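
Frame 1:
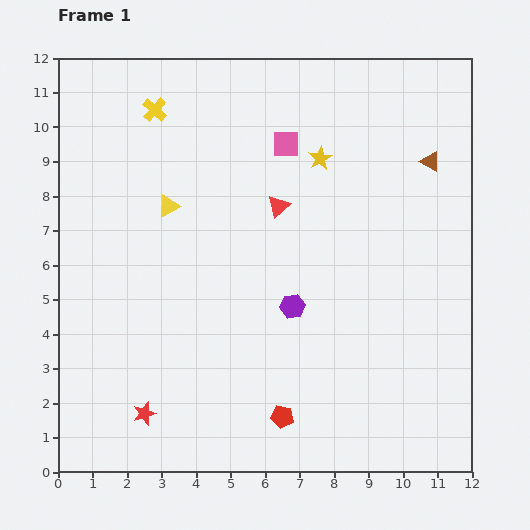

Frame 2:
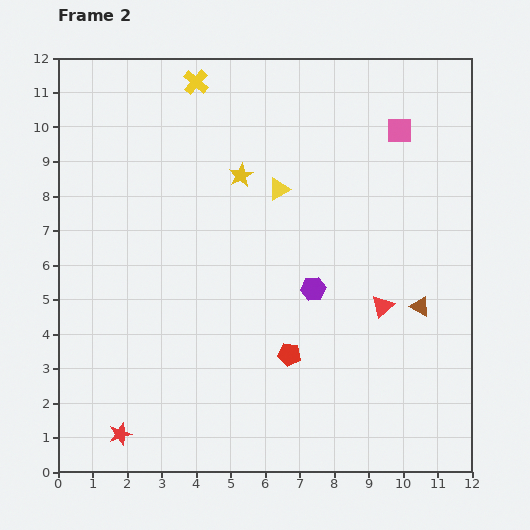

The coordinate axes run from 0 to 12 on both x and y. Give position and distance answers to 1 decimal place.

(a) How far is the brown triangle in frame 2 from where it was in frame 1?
4.2

The brown triangle moved from (10.8, 9.0) to (10.5, 4.8), a distance of √(0.3² + 4.2²) ≈ 4.2.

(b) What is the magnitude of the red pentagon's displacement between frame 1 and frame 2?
1.8

The red pentagon moved from (6.5, 1.6) to (6.7, 3.4), a distance of √(0.2² + 1.8²) ≈ 1.8.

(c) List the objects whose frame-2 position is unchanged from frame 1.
none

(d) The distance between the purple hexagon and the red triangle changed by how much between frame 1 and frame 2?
-0.8

Distance in frame 1: 2.9. Distance in frame 2: 2.1.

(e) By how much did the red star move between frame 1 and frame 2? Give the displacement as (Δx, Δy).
(-0.7, -0.6)

The red star was at (2.5, 1.7) in frame 1 and (1.8, 1.1) in frame 2.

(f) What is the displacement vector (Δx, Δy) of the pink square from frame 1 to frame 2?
(3.3, 0.4)

The pink square was at (6.6, 9.5) in frame 1 and (9.9, 9.9) in frame 2.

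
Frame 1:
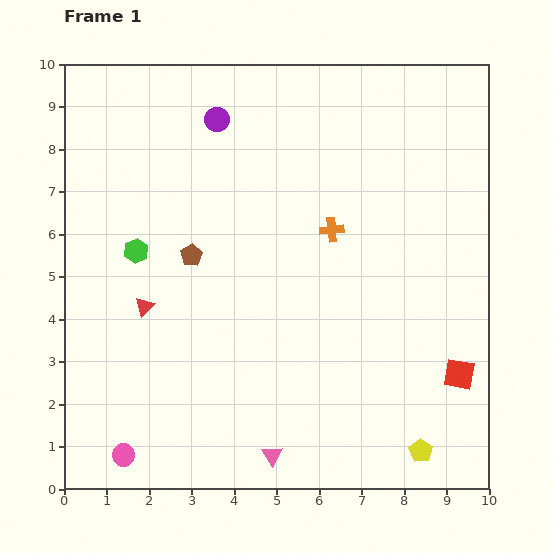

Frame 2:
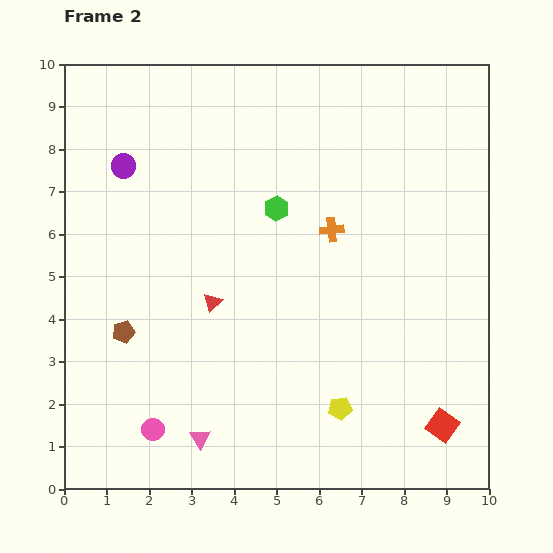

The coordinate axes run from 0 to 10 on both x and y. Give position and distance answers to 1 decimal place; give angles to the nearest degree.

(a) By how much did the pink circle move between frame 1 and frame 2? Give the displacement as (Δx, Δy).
(0.7, 0.6)

The pink circle was at (1.4, 0.8) in frame 1 and (2.1, 1.4) in frame 2.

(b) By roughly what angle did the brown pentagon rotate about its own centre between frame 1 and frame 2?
17° clockwise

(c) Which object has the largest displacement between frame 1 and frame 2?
the green hexagon

(moved 3.4; next 2.5)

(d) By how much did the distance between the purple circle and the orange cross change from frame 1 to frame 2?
+1.4

Distance in frame 1: 3.7. Distance in frame 2: 5.1.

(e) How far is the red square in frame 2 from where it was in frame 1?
1.3

The red square moved from (9.3, 2.7) to (8.9, 1.5), a distance of √(0.4² + 1.2²) ≈ 1.3.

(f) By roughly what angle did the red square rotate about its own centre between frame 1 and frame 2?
25° clockwise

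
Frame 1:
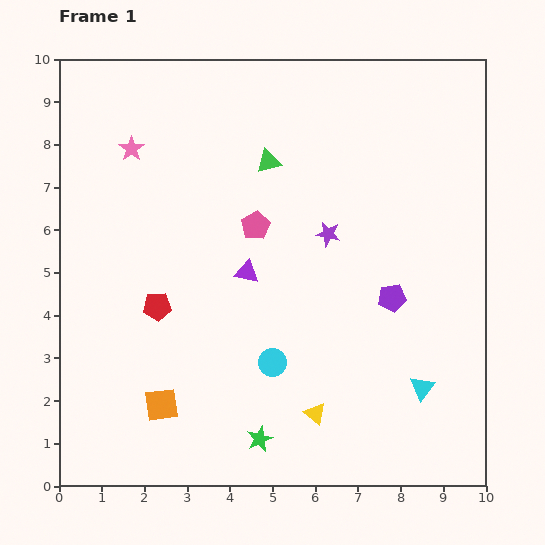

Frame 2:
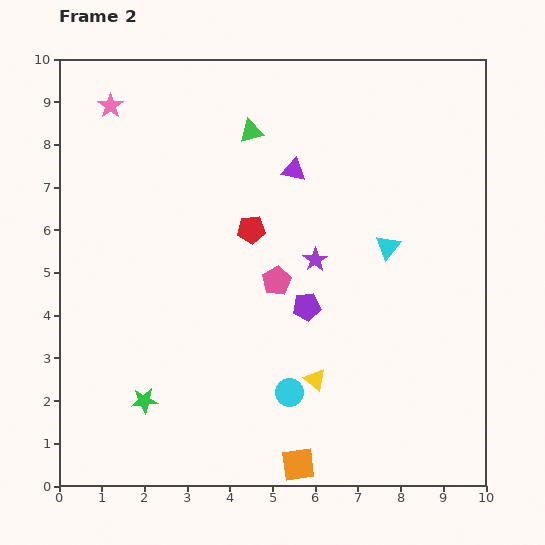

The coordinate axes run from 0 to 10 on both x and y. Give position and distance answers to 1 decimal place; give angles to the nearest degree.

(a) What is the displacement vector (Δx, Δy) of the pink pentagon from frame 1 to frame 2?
(0.5, -1.3)

The pink pentagon was at (4.6, 6.1) in frame 1 and (5.1, 4.8) in frame 2.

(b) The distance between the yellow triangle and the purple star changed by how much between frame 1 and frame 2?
-1.4

Distance in frame 1: 4.2. Distance in frame 2: 2.8.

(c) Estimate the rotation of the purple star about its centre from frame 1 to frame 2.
28° clockwise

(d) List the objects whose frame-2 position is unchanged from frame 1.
none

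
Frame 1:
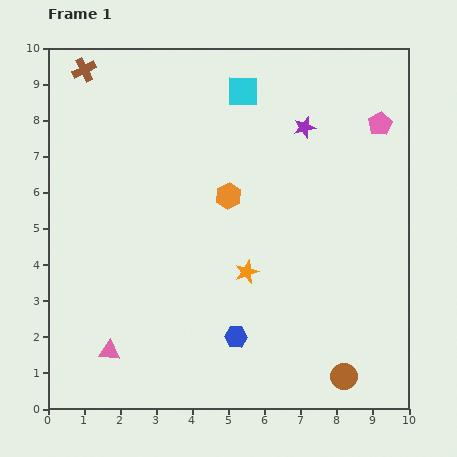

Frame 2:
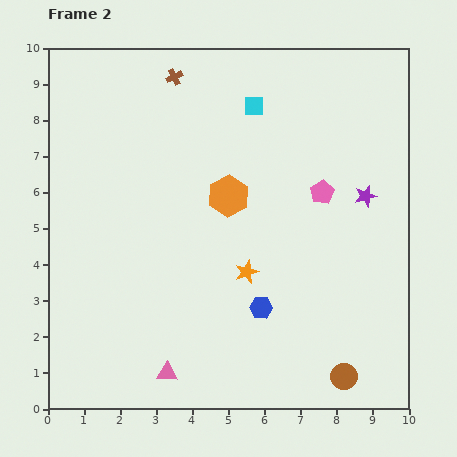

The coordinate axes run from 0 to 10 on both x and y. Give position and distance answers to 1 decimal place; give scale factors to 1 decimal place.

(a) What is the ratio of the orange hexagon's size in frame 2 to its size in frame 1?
1.6×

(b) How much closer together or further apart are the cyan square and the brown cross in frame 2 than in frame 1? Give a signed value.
-2.1

Distance in frame 1: 4.4. Distance in frame 2: 2.3.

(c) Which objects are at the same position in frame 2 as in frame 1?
the orange hexagon, the orange star, the brown circle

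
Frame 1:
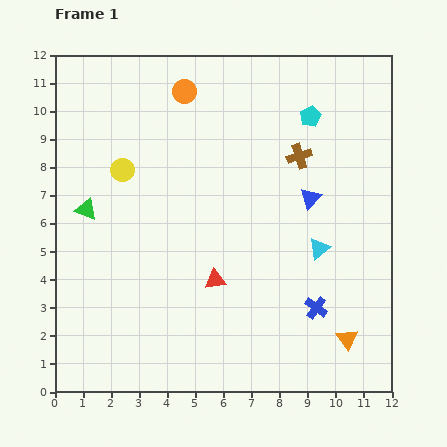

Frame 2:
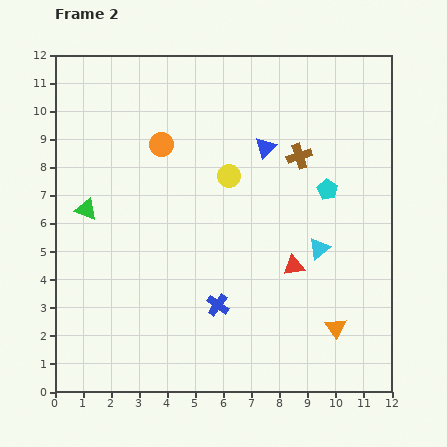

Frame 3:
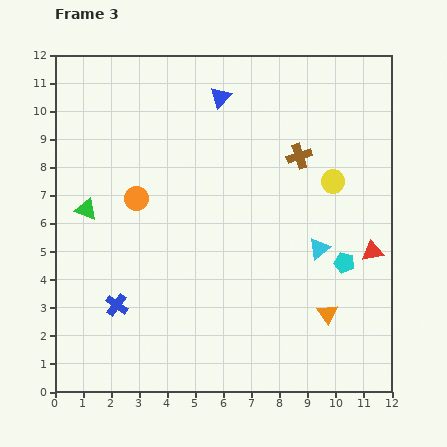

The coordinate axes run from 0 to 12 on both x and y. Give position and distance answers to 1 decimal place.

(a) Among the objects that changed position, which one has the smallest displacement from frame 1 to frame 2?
the orange triangle

(moved 0.6)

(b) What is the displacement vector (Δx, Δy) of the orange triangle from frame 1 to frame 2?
(-0.4, 0.4)

The orange triangle was at (10.4, 1.9) in frame 1 and (10.0, 2.3) in frame 2.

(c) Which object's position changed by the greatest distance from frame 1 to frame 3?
the yellow circle

(moved 7.5; next 7.1)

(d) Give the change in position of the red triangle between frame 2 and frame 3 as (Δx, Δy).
(2.8, 0.5)

The red triangle was at (8.5, 4.5) in frame 2 and (11.3, 5.0) in frame 3.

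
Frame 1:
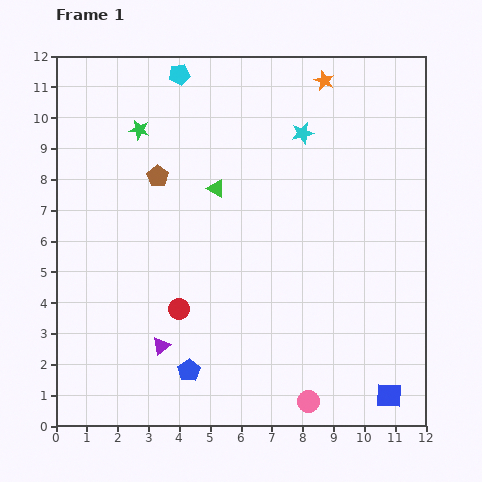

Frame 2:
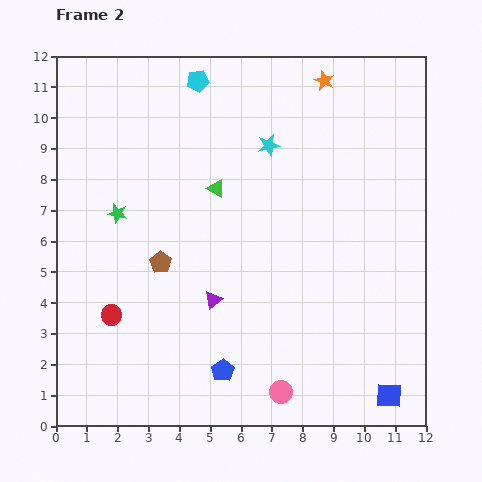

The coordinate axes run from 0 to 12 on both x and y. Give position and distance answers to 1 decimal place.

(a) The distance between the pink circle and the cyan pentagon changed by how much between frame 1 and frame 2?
-0.9

Distance in frame 1: 11.4. Distance in frame 2: 10.5.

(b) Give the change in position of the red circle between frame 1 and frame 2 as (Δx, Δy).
(-2.2, -0.2)

The red circle was at (4.0, 3.8) in frame 1 and (1.8, 3.6) in frame 2.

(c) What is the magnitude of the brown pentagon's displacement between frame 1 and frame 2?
2.8

The brown pentagon moved from (3.3, 8.1) to (3.4, 5.3), a distance of √(0.1² + 2.8²) ≈ 2.8.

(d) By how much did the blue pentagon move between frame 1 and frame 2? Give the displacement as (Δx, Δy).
(1.1, 0.0)

The blue pentagon was at (4.3, 1.8) in frame 1 and (5.4, 1.8) in frame 2.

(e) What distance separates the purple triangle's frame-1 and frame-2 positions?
2.3

The purple triangle moved from (3.4, 2.6) to (5.1, 4.1), a distance of √(1.7² + 1.5²) ≈ 2.3.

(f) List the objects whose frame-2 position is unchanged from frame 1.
the blue square, the green triangle, the orange star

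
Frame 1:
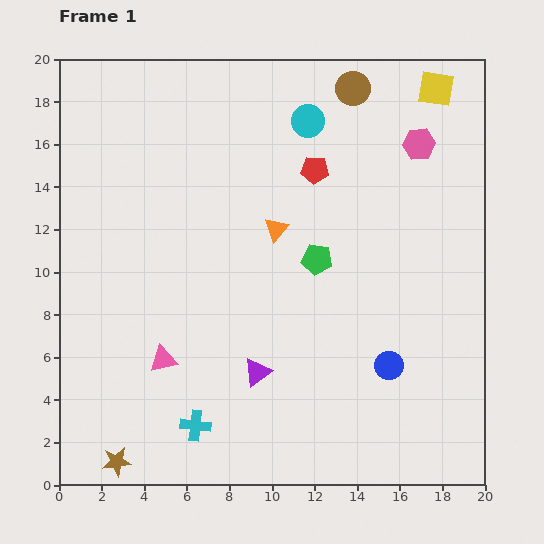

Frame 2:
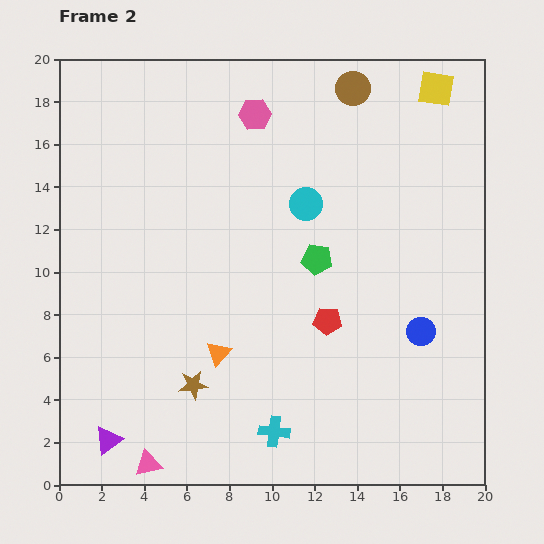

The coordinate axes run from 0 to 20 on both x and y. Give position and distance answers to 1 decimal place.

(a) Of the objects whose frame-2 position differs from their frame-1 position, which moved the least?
the blue circle

(moved 2.2)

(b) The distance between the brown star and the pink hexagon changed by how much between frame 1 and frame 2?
-7.6

Distance in frame 1: 20.6. Distance in frame 2: 13.0.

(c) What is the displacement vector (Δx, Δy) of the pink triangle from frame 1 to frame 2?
(-0.7, -4.9)

The pink triangle was at (4.9, 5.9) in frame 1 and (4.2, 1.0) in frame 2.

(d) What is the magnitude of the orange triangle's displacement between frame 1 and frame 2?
6.4

The orange triangle moved from (10.2, 12.0) to (7.5, 6.2), a distance of √(2.7² + 5.8²) ≈ 6.4.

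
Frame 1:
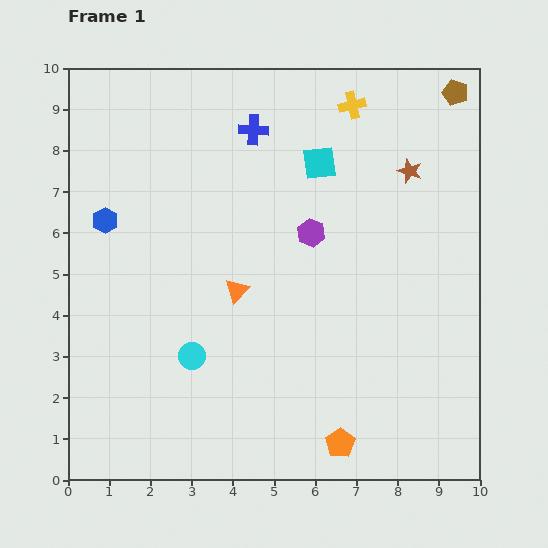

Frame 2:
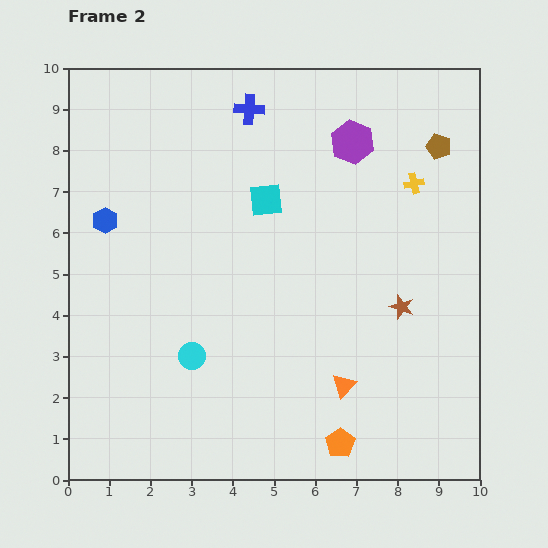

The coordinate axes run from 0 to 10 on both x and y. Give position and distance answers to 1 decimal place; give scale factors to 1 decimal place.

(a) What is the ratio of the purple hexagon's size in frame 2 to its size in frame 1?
1.5×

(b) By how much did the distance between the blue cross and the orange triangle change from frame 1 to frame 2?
+3.2

Distance in frame 1: 3.9. Distance in frame 2: 7.1.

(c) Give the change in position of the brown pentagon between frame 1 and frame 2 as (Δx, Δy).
(-0.4, -1.3)

The brown pentagon was at (9.4, 9.4) in frame 1 and (9.0, 8.1) in frame 2.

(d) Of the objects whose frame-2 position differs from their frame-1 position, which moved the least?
the blue cross

(moved 0.5)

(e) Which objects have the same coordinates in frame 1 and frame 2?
the orange pentagon, the blue hexagon, the cyan circle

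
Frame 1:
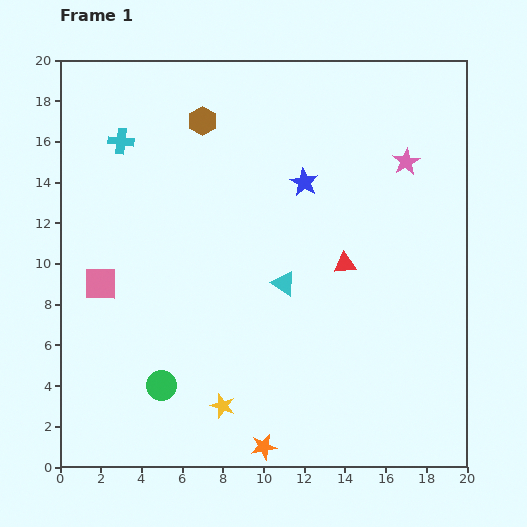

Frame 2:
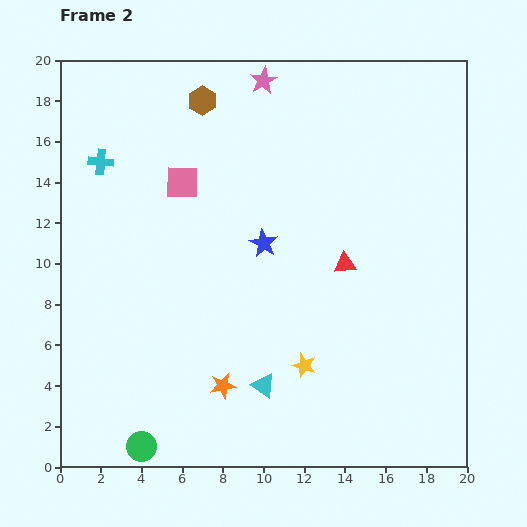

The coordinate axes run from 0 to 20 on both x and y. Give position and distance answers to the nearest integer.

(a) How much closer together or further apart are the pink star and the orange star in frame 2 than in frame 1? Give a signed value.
-1

Distance in frame 1: 16. Distance in frame 2: 15.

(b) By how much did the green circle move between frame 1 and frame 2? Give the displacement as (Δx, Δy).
(-1, -3)

The green circle was at (5, 4) in frame 1 and (4, 1) in frame 2.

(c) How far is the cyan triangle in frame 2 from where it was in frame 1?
5

The cyan triangle moved from (11, 9) to (10, 4), a distance of √(1² + 5²) ≈ 5.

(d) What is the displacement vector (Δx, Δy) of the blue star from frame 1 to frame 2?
(-2, -3)

The blue star was at (12, 14) in frame 1 and (10, 11) in frame 2.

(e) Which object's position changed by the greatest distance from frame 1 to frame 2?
the pink star

(moved 8; next 6)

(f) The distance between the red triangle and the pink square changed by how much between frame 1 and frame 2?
-3

Distance in frame 1: 12. Distance in frame 2: 9.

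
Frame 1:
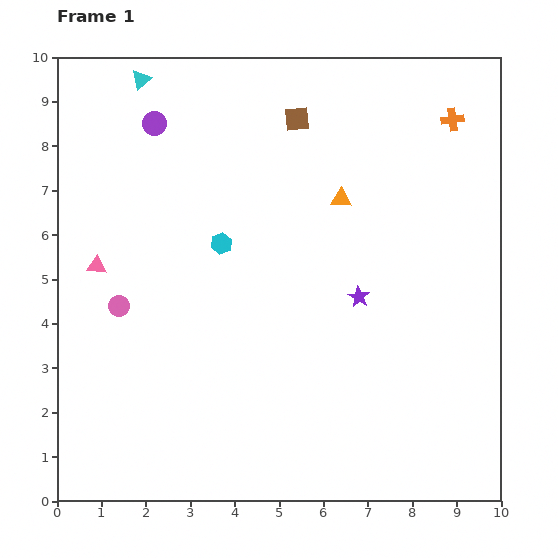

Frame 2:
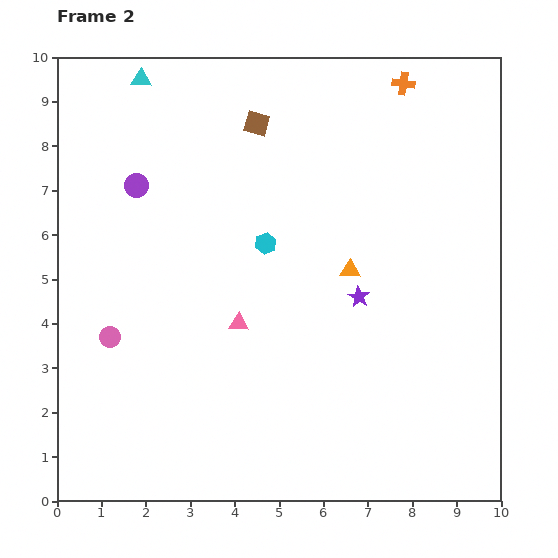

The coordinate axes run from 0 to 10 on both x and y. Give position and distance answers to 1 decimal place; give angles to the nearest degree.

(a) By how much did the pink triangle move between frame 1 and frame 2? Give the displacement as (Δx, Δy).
(3.2, -1.3)

The pink triangle was at (0.9, 5.3) in frame 1 and (4.1, 4.0) in frame 2.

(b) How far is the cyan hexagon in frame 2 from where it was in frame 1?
1.0

The cyan hexagon moved from (3.7, 5.8) to (4.7, 5.8), a distance of √(1.0² + 0.0²) ≈ 1.0.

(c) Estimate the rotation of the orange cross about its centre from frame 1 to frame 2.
16° clockwise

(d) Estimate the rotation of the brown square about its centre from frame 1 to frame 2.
22° clockwise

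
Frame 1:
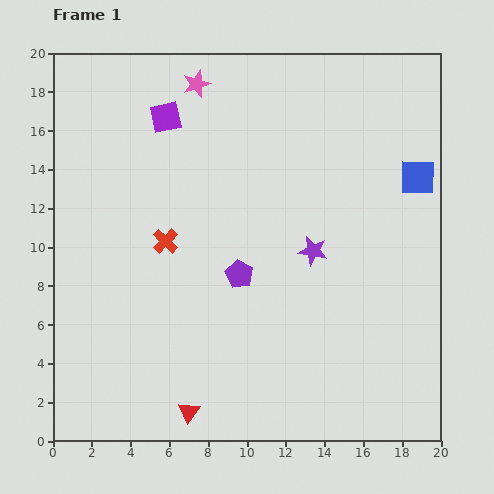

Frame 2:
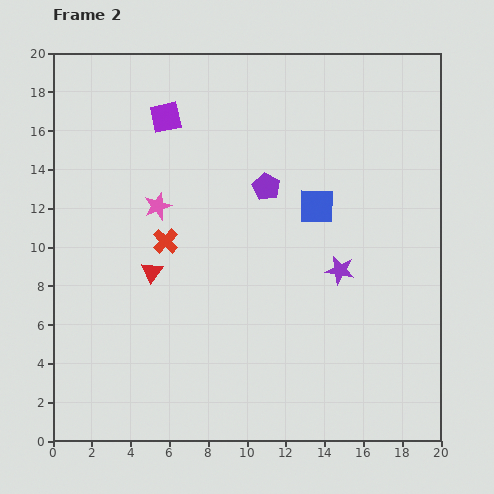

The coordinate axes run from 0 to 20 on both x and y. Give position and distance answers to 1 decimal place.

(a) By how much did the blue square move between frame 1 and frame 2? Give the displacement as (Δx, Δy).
(-5.2, -1.5)

The blue square was at (18.8, 13.6) in frame 1 and (13.6, 12.1) in frame 2.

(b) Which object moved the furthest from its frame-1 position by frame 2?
the red triangle

(moved 7.4; next 6.6)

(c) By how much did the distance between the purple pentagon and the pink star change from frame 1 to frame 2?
-4.3

Distance in frame 1: 10.0. Distance in frame 2: 5.7.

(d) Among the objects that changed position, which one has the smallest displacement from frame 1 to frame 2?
the purple star

(moved 1.7)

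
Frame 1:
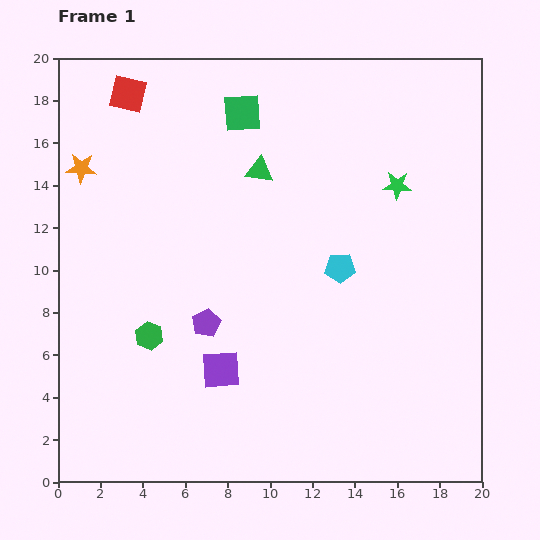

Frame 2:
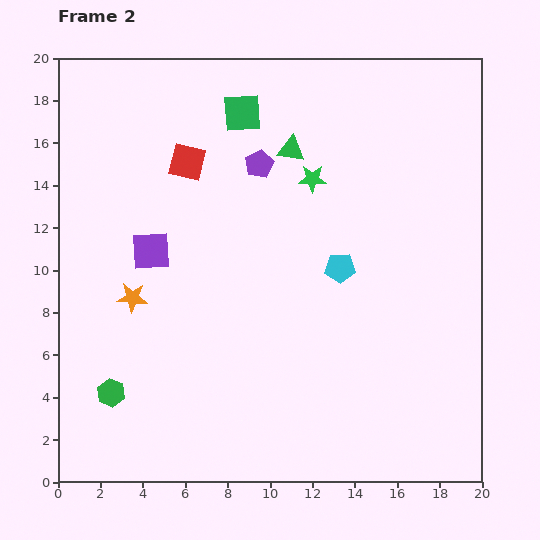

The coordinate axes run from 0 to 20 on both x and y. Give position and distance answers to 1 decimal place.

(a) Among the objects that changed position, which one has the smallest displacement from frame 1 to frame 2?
the green triangle

(moved 1.8)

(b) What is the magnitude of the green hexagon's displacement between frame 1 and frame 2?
3.2

The green hexagon moved from (4.3, 6.9) to (2.5, 4.2), a distance of √(1.8² + 2.7²) ≈ 3.2.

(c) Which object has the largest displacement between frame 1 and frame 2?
the purple pentagon

(moved 7.9; next 6.6)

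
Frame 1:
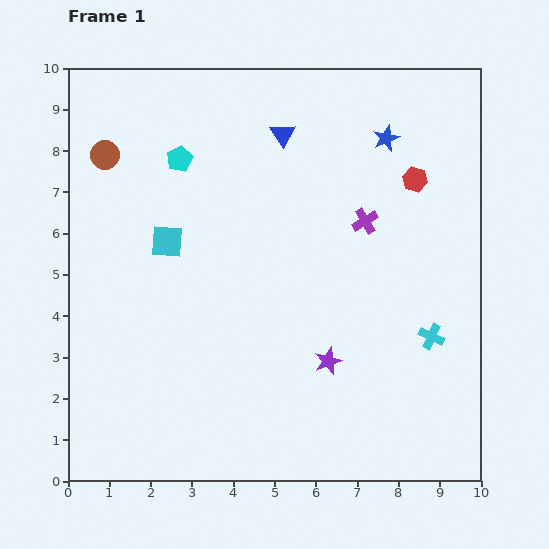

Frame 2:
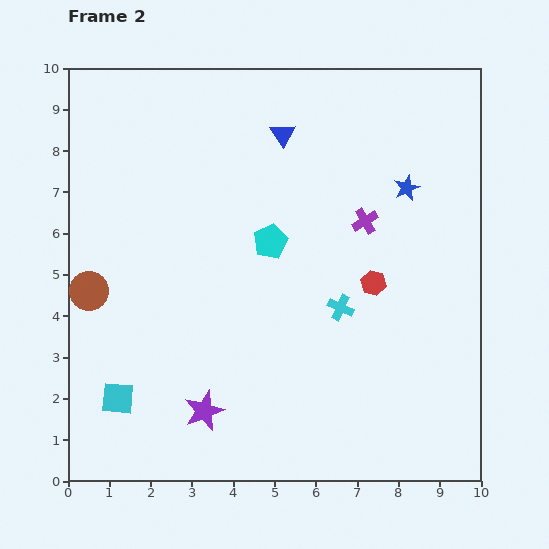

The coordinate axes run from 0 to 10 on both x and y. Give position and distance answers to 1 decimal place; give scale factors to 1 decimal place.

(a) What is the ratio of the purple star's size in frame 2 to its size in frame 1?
1.5×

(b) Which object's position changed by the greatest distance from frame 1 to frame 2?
the cyan square

(moved 4.0; next 3.3)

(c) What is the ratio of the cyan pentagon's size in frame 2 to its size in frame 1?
1.3×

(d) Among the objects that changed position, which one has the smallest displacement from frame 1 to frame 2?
the blue star

(moved 1.3)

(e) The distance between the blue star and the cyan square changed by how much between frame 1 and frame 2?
+2.8

Distance in frame 1: 5.9. Distance in frame 2: 8.7.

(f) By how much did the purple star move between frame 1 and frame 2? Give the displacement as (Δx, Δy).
(-3.0, -1.2)

The purple star was at (6.3, 2.9) in frame 1 and (3.3, 1.7) in frame 2.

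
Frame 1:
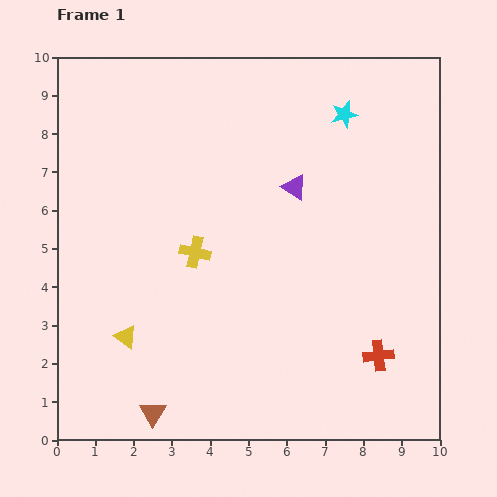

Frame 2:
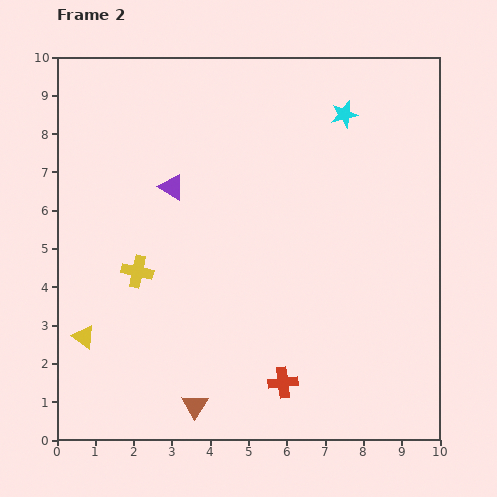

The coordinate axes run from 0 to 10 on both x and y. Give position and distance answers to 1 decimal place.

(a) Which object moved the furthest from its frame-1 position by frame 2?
the purple triangle

(moved 3.2; next 2.6)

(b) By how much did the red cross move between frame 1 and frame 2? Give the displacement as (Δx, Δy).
(-2.5, -0.7)

The red cross was at (8.4, 2.2) in frame 1 and (5.9, 1.5) in frame 2.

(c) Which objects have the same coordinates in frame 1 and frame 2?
the cyan star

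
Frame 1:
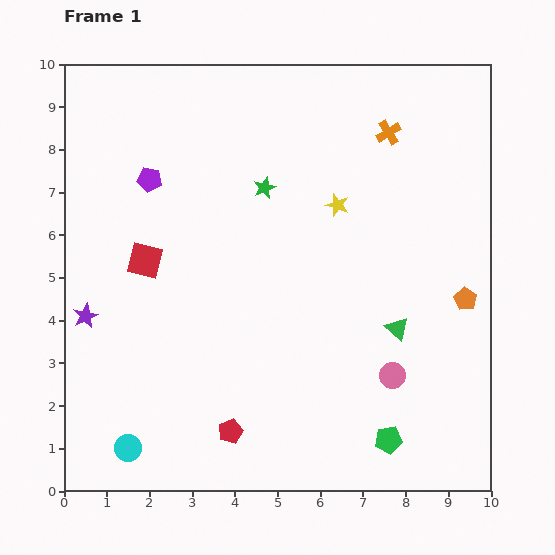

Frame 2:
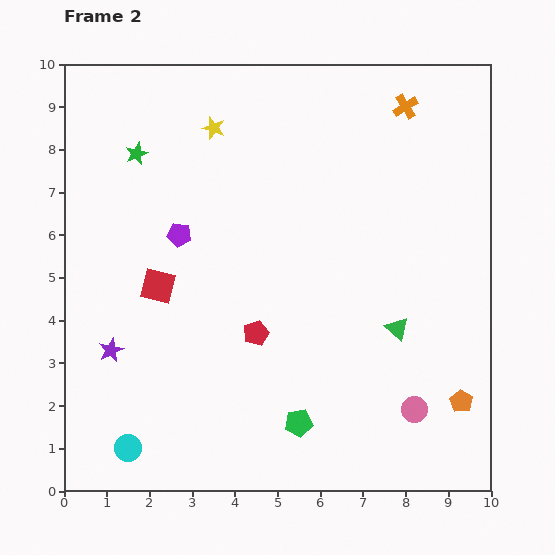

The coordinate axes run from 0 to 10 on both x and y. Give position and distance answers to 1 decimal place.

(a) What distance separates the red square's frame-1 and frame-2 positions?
0.7

The red square moved from (1.9, 5.4) to (2.2, 4.8), a distance of √(0.3² + 0.6²) ≈ 0.7.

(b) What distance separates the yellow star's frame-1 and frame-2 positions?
3.4

The yellow star moved from (6.4, 6.7) to (3.5, 8.5), a distance of √(2.9² + 1.8²) ≈ 3.4.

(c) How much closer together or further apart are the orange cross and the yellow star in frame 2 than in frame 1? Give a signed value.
+2.4

Distance in frame 1: 2.1. Distance in frame 2: 4.5.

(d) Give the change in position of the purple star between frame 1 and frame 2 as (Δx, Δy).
(0.6, -0.8)

The purple star was at (0.5, 4.1) in frame 1 and (1.1, 3.3) in frame 2.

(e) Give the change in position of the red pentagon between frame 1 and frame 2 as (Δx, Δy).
(0.6, 2.3)

The red pentagon was at (3.9, 1.4) in frame 1 and (4.5, 3.7) in frame 2.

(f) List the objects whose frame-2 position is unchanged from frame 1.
the cyan circle, the green triangle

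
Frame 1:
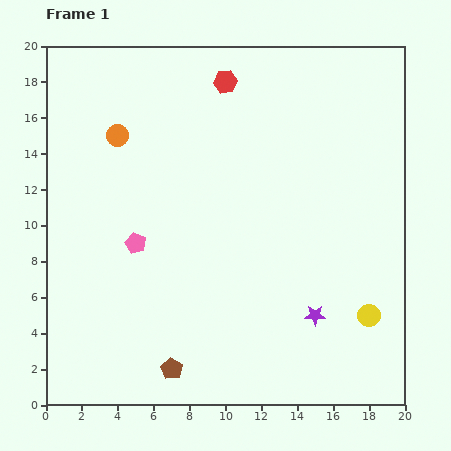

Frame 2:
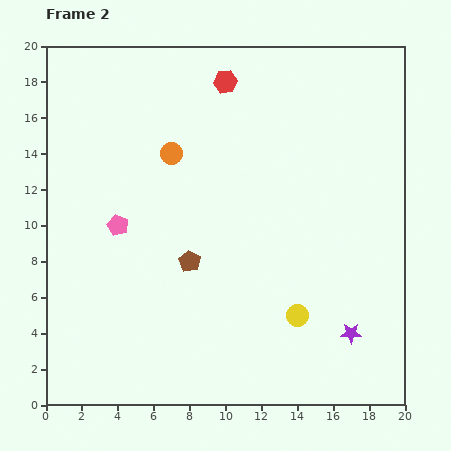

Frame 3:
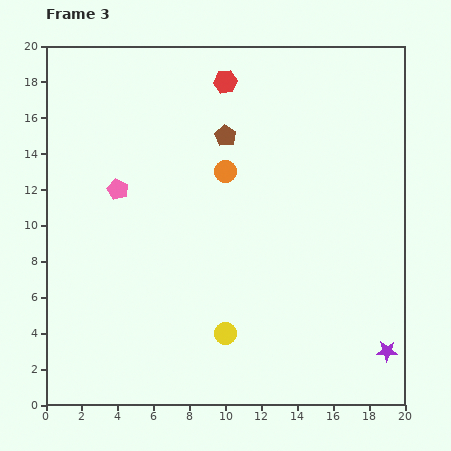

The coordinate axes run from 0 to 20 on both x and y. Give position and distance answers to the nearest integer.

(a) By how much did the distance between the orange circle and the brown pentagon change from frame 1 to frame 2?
-7

Distance in frame 1: 13. Distance in frame 2: 6.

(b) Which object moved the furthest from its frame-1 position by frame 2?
the brown pentagon

(moved 6; next 4)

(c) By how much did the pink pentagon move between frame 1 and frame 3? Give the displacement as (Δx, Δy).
(-1, 3)

The pink pentagon was at (5, 9) in frame 1 and (4, 12) in frame 3.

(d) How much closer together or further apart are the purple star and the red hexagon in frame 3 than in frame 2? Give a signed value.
+1

Distance in frame 2: 16. Distance in frame 3: 17.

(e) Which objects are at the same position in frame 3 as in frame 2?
the red hexagon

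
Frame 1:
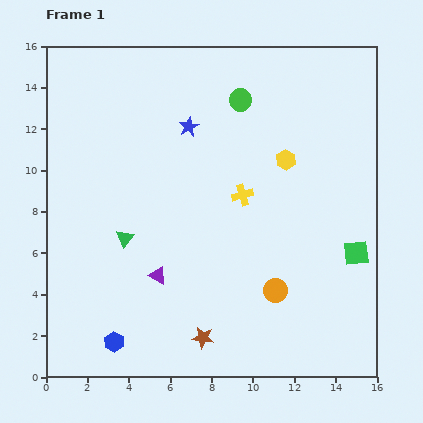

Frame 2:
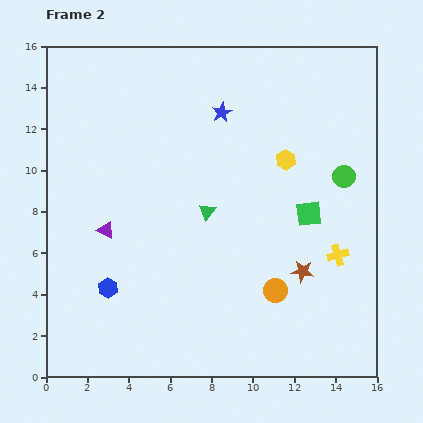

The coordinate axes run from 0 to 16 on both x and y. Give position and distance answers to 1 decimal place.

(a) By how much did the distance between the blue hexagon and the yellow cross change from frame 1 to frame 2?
+1.8

Distance in frame 1: 9.4. Distance in frame 2: 11.2.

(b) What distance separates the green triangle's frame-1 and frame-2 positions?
4.2

The green triangle moved from (3.8, 6.7) to (7.8, 8.0), a distance of √(4.0² + 1.3²) ≈ 4.2.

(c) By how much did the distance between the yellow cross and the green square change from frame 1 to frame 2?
-3.8

Distance in frame 1: 6.2. Distance in frame 2: 2.4.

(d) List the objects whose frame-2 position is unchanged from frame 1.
the yellow hexagon, the orange circle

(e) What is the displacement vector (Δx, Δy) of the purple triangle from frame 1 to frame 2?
(-2.5, 2.2)

The purple triangle was at (5.4, 4.9) in frame 1 and (2.9, 7.1) in frame 2.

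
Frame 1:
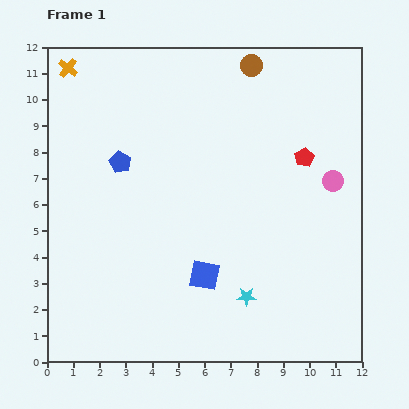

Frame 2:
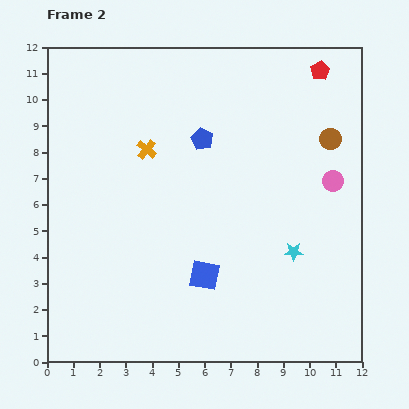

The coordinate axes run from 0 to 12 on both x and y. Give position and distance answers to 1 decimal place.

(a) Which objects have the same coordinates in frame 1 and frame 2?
the pink circle, the blue square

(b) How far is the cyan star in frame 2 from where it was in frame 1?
2.5

The cyan star moved from (7.6, 2.5) to (9.4, 4.2), a distance of √(1.8² + 1.7²) ≈ 2.5.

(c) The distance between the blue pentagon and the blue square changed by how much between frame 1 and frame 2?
-0.2

Distance in frame 1: 5.4. Distance in frame 2: 5.2.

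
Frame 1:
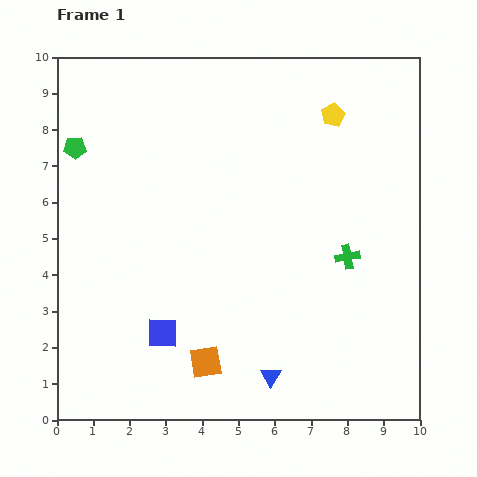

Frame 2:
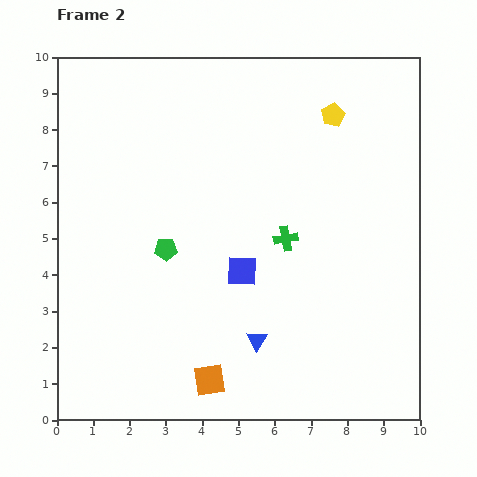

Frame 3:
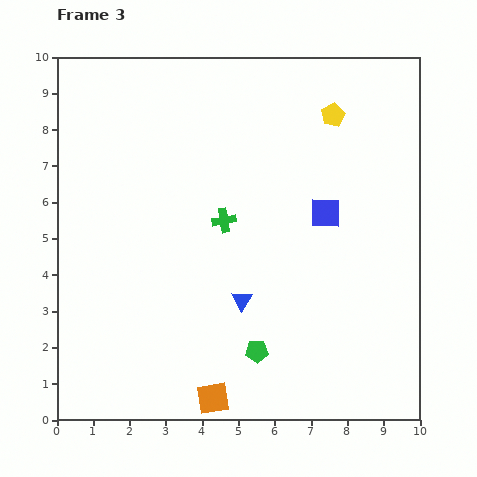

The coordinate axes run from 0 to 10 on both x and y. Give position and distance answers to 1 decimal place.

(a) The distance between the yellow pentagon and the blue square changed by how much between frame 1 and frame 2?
-2.6

Distance in frame 1: 7.6. Distance in frame 2: 5.0.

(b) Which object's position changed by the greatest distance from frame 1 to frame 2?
the green pentagon

(moved 3.8; next 2.8)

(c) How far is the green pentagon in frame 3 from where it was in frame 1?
7.5

The green pentagon moved from (0.5, 7.5) to (5.5, 1.9), a distance of √(5.0² + 5.6²) ≈ 7.5.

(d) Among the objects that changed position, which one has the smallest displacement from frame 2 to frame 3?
the orange square

(moved 0.5)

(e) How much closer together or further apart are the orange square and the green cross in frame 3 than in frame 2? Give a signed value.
+0.5

Distance in frame 2: 4.4. Distance in frame 3: 4.9.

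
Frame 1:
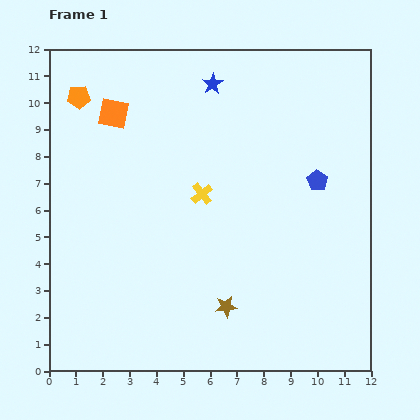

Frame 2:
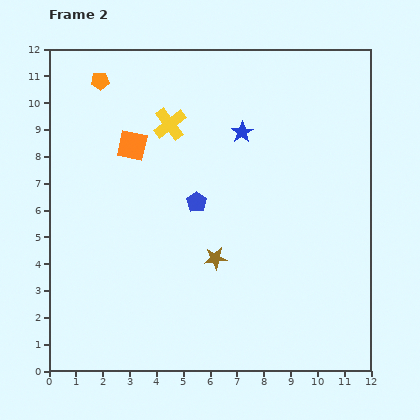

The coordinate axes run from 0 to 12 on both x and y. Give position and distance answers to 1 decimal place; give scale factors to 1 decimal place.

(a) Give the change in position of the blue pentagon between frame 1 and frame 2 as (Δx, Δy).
(-4.5, -0.8)

The blue pentagon was at (10.0, 7.1) in frame 1 and (5.5, 6.3) in frame 2.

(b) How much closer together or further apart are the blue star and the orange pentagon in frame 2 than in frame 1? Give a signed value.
+0.6

Distance in frame 1: 5.0. Distance in frame 2: 5.6.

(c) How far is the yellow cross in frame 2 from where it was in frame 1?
2.9

The yellow cross moved from (5.7, 6.6) to (4.5, 9.2), a distance of √(1.2² + 2.6²) ≈ 2.9.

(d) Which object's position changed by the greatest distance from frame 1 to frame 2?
the blue pentagon

(moved 4.6; next 2.9)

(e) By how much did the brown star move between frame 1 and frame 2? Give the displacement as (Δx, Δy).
(-0.4, 1.8)

The brown star was at (6.6, 2.4) in frame 1 and (6.2, 4.2) in frame 2.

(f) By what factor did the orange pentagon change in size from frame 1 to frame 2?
0.8×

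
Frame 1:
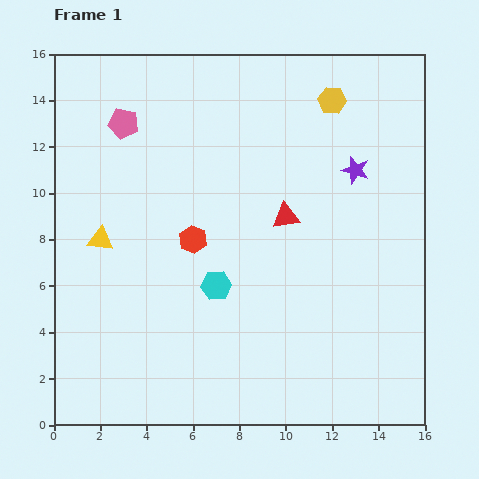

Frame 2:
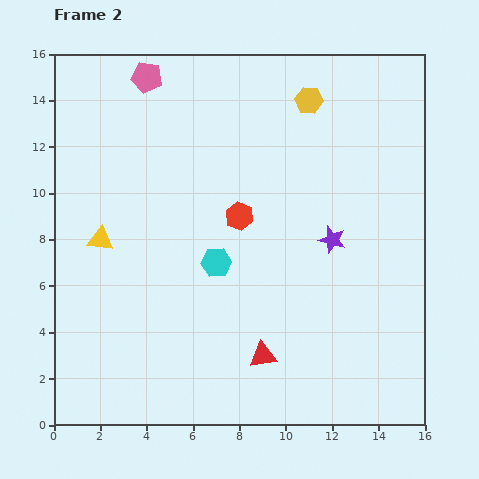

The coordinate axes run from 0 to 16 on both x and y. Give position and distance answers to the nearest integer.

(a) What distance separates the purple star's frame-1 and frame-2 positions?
3

The purple star moved from (13, 11) to (12, 8), a distance of √(1² + 3²) ≈ 3.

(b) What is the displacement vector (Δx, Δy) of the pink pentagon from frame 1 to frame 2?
(1, 2)

The pink pentagon was at (3, 13) in frame 1 and (4, 15) in frame 2.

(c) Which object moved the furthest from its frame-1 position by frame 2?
the red triangle

(moved 6; next 3)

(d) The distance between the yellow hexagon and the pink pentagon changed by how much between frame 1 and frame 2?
-2

Distance in frame 1: 9. Distance in frame 2: 7.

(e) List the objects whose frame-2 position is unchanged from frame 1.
the yellow triangle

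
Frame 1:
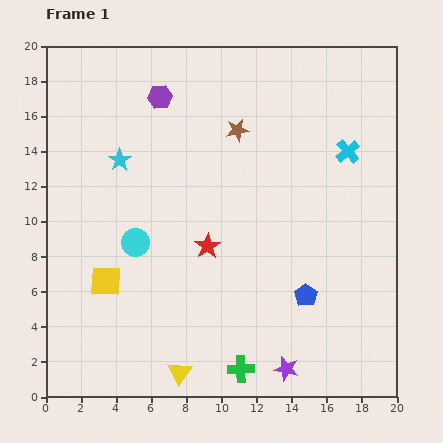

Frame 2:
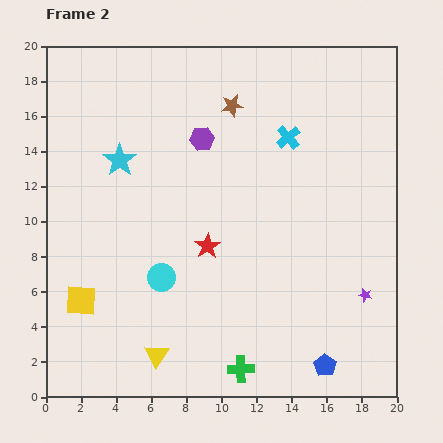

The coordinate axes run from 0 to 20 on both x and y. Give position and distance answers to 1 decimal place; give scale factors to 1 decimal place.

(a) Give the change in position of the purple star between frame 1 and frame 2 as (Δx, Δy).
(4.5, 4.2)

The purple star was at (13.7, 1.6) in frame 1 and (18.2, 5.8) in frame 2.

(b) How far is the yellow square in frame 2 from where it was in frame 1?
1.8

The yellow square moved from (3.4, 6.6) to (2.0, 5.5), a distance of √(1.4² + 1.1²) ≈ 1.8.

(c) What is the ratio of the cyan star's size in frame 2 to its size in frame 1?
1.4×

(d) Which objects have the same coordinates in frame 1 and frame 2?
the cyan star, the green cross, the red star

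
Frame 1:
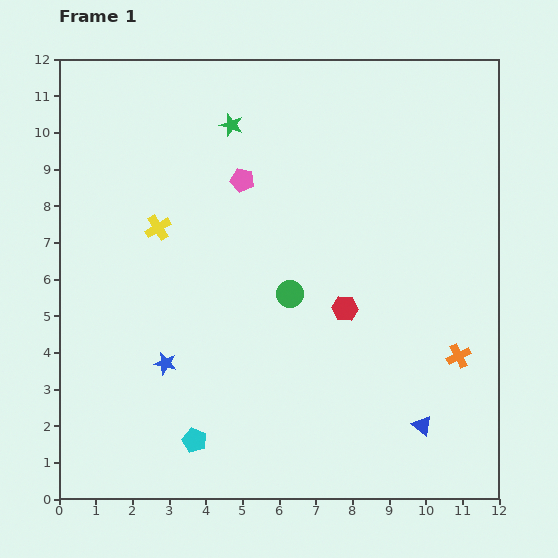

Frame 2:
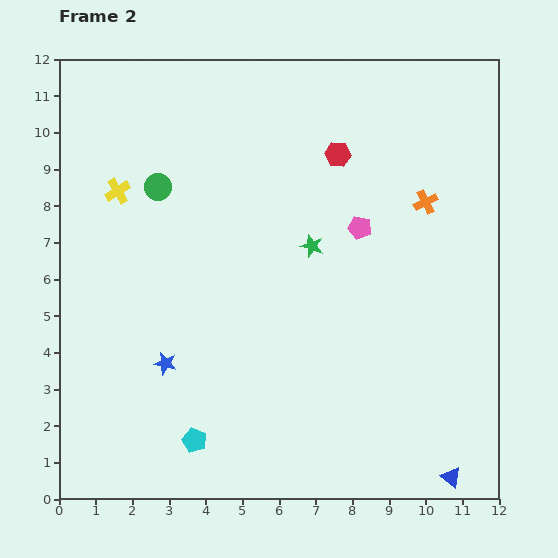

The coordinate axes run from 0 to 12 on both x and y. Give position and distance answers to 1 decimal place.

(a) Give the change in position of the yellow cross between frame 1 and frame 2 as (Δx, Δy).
(-1.1, 1.0)

The yellow cross was at (2.7, 7.4) in frame 1 and (1.6, 8.4) in frame 2.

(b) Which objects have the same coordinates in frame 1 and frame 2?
the blue star, the cyan pentagon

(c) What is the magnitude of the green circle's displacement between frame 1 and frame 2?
4.6

The green circle moved from (6.3, 5.6) to (2.7, 8.5), a distance of √(3.6² + 2.9²) ≈ 4.6.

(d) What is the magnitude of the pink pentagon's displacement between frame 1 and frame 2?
3.5

The pink pentagon moved from (5.0, 8.7) to (8.2, 7.4), a distance of √(3.2² + 1.3²) ≈ 3.5.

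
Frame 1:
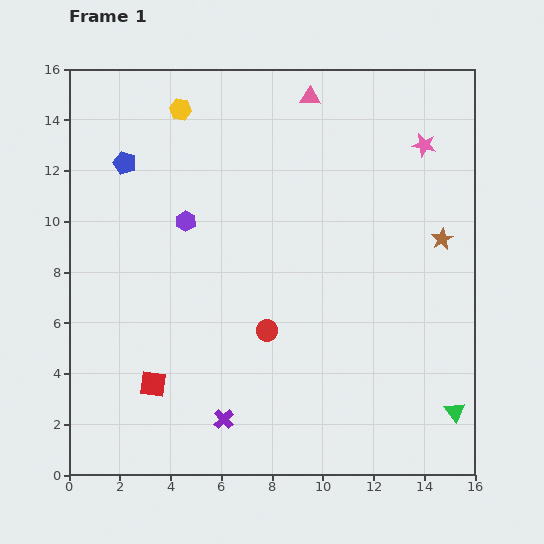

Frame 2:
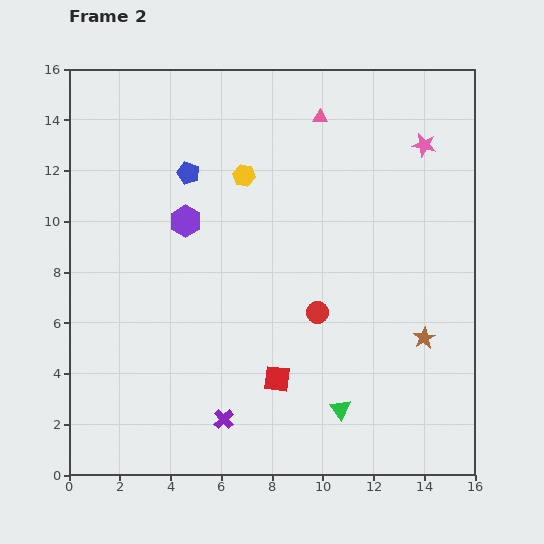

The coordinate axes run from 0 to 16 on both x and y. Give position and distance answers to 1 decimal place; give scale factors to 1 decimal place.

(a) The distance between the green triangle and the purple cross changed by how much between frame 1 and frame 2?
-4.5

Distance in frame 1: 9.1. Distance in frame 2: 4.6.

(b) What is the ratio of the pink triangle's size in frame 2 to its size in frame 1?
0.7×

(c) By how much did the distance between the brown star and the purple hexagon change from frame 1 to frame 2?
+0.4

Distance in frame 1: 10.1. Distance in frame 2: 10.5.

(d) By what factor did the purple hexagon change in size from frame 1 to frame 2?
1.5×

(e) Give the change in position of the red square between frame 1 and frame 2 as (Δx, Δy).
(4.9, 0.2)

The red square was at (3.3, 3.6) in frame 1 and (8.2, 3.8) in frame 2.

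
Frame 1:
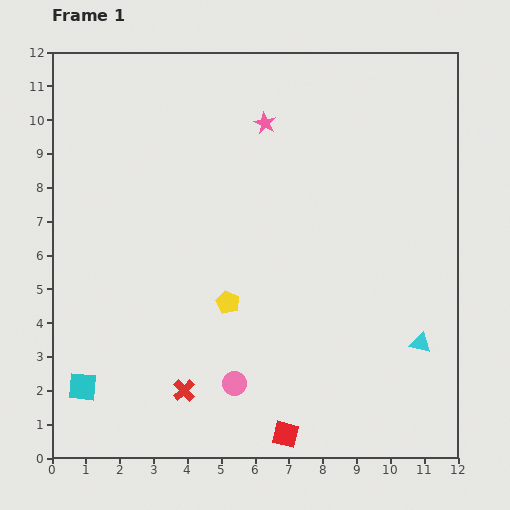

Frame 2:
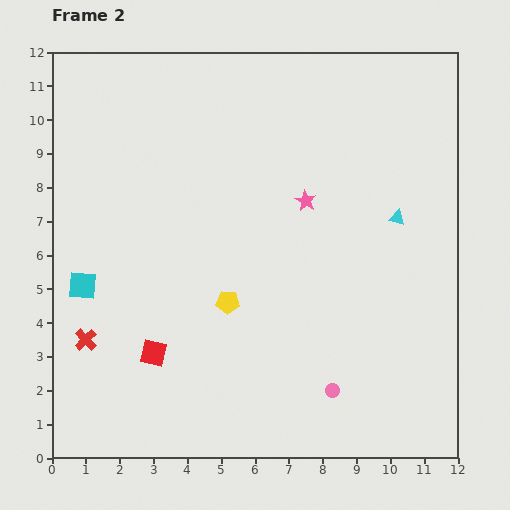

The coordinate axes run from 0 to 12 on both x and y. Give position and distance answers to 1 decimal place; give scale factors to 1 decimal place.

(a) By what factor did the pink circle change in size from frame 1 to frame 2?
0.6×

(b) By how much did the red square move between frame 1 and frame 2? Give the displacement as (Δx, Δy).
(-3.9, 2.4)

The red square was at (6.9, 0.7) in frame 1 and (3.0, 3.1) in frame 2.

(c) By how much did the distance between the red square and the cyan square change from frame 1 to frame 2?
-3.3

Distance in frame 1: 6.2. Distance in frame 2: 2.9.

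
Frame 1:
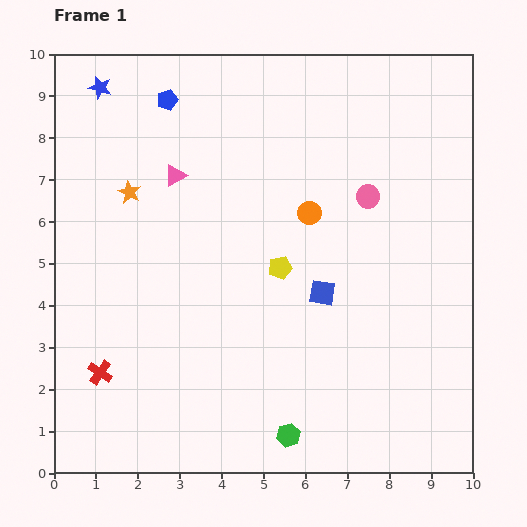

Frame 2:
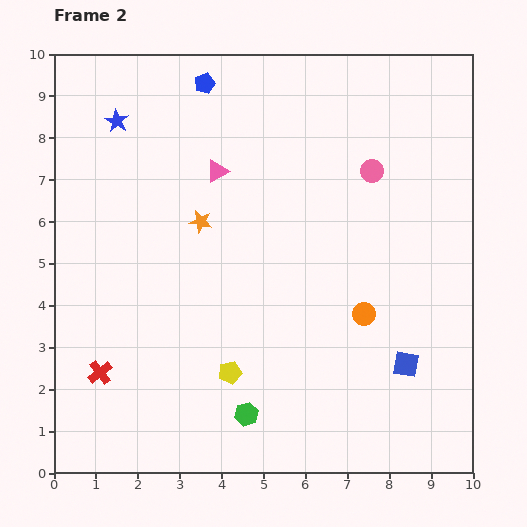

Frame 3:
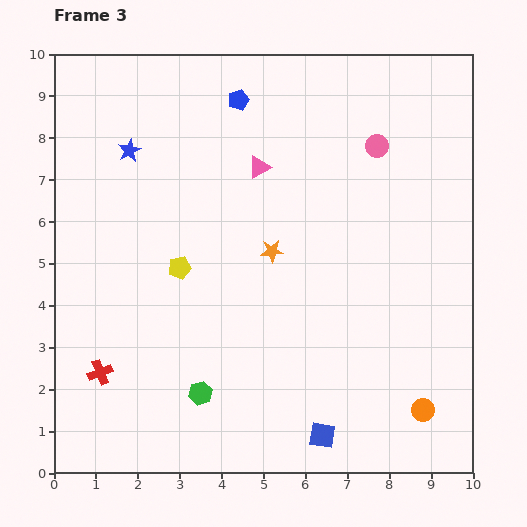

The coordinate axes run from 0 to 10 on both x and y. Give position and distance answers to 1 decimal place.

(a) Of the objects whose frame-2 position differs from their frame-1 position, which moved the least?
the pink circle

(moved 0.6)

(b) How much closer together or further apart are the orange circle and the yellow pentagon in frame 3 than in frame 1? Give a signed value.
+5.2

Distance in frame 1: 1.5. Distance in frame 3: 6.7.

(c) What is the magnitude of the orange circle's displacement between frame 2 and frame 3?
2.7

The orange circle moved from (7.4, 3.8) to (8.8, 1.5), a distance of √(1.4² + 2.3²) ≈ 2.7.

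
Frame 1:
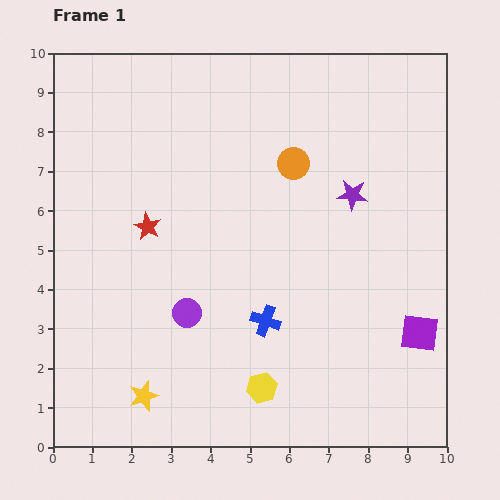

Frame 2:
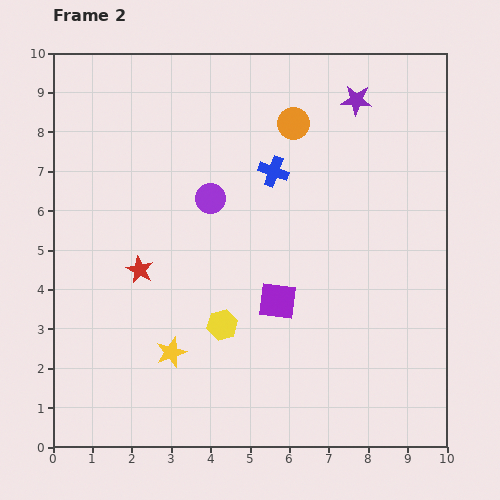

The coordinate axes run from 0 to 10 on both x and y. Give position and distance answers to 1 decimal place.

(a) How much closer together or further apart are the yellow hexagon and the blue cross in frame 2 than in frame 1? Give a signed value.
+2.4

Distance in frame 1: 1.7. Distance in frame 2: 4.1.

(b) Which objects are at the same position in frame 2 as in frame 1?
none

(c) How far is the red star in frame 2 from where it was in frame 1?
1.1

The red star moved from (2.4, 5.6) to (2.2, 4.5), a distance of √(0.2² + 1.1²) ≈ 1.1.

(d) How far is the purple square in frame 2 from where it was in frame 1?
3.7

The purple square moved from (9.3, 2.9) to (5.7, 3.7), a distance of √(3.6² + 0.8²) ≈ 3.7.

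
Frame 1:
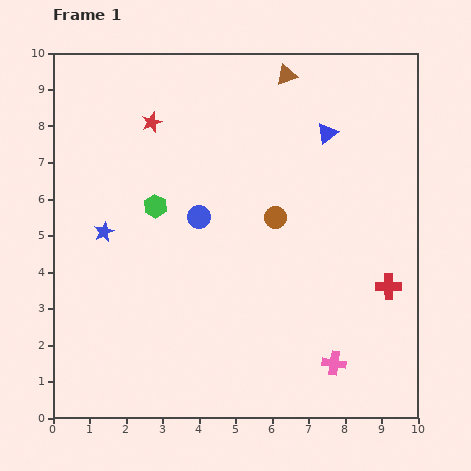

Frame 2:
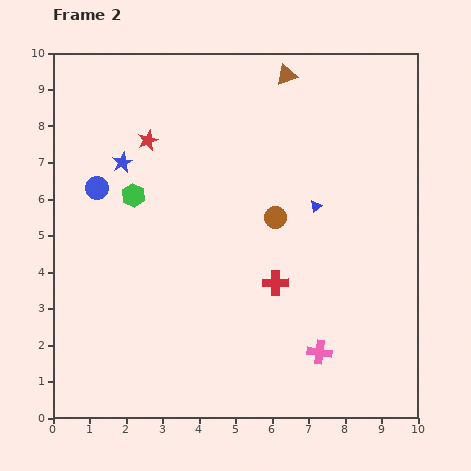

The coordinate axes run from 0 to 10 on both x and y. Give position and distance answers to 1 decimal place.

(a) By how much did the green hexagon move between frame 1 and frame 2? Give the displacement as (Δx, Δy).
(-0.6, 0.3)

The green hexagon was at (2.8, 5.8) in frame 1 and (2.2, 6.1) in frame 2.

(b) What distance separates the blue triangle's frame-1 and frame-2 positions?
2.0

The blue triangle moved from (7.5, 7.8) to (7.2, 5.8), a distance of √(0.3² + 2.0²) ≈ 2.0.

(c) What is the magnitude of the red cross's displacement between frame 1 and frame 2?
3.1

The red cross moved from (9.2, 3.6) to (6.1, 3.7), a distance of √(3.1² + 0.1²) ≈ 3.1.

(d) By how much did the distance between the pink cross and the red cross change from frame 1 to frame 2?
-0.4

Distance in frame 1: 2.6. Distance in frame 2: 2.2.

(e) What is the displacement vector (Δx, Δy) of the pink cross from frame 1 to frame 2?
(-0.4, 0.3)

The pink cross was at (7.7, 1.5) in frame 1 and (7.3, 1.8) in frame 2.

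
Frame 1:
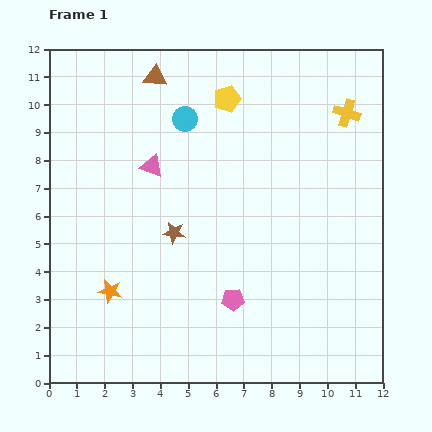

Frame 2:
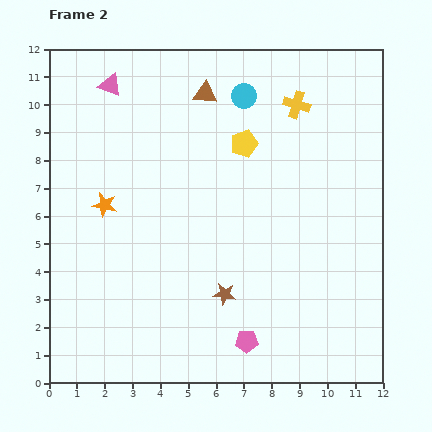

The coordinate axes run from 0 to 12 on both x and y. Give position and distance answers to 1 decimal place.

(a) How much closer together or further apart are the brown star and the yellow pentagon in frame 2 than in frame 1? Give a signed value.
+0.2

Distance in frame 1: 5.2. Distance in frame 2: 5.4.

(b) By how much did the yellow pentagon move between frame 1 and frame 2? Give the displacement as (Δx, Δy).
(0.6, -1.6)

The yellow pentagon was at (6.4, 10.2) in frame 1 and (7.0, 8.6) in frame 2.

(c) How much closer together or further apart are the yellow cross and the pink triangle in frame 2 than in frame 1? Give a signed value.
-0.6

Distance in frame 1: 7.3. Distance in frame 2: 6.7.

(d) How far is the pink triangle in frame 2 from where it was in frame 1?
3.3

The pink triangle moved from (3.7, 7.8) to (2.2, 10.7), a distance of √(1.5² + 2.9²) ≈ 3.3.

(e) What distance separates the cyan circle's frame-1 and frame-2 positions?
2.2

The cyan circle moved from (4.9, 9.5) to (7.0, 10.3), a distance of √(2.1² + 0.8²) ≈ 2.2.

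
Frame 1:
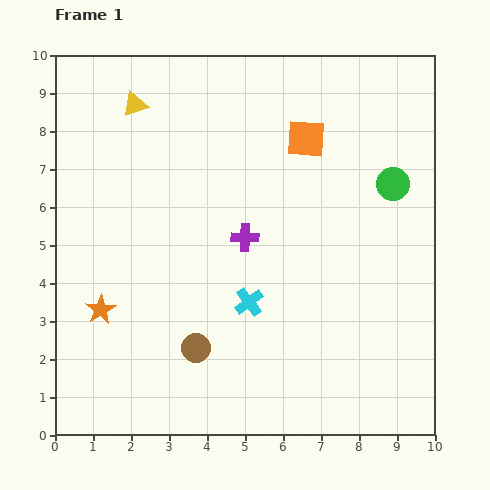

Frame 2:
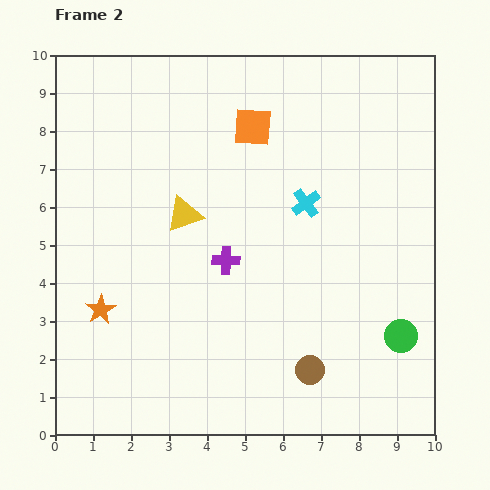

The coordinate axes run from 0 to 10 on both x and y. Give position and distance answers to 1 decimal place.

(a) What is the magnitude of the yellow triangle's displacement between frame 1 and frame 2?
3.2

The yellow triangle moved from (2.1, 8.7) to (3.4, 5.8), a distance of √(1.3² + 2.9²) ≈ 3.2.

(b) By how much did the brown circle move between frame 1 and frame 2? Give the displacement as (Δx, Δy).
(3.0, -0.6)

The brown circle was at (3.7, 2.3) in frame 1 and (6.7, 1.7) in frame 2.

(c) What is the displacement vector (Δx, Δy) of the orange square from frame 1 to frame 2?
(-1.4, 0.3)

The orange square was at (6.6, 7.8) in frame 1 and (5.2, 8.1) in frame 2.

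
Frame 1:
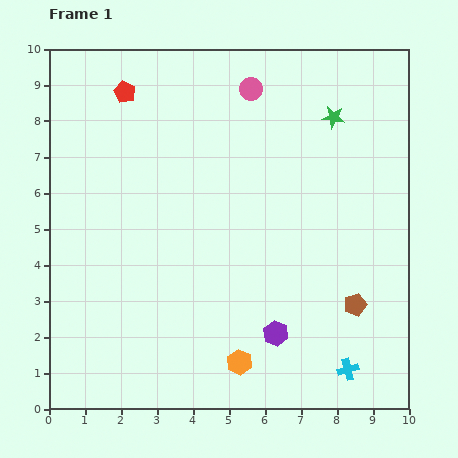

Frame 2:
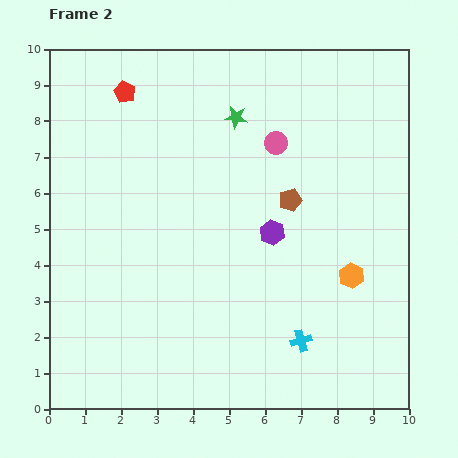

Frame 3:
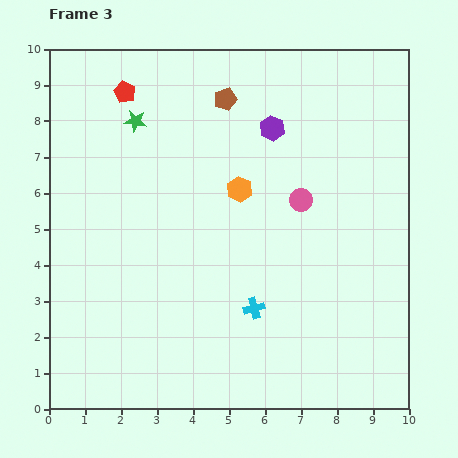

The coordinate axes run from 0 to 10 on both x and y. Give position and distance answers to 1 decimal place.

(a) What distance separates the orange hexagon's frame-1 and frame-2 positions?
3.9

The orange hexagon moved from (5.3, 1.3) to (8.4, 3.7), a distance of √(3.1² + 2.4²) ≈ 3.9.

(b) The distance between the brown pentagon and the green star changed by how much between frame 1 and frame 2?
-2.5

Distance in frame 1: 5.2. Distance in frame 2: 2.7.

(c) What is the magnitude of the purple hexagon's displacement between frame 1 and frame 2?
2.8

The purple hexagon moved from (6.3, 2.1) to (6.2, 4.9), a distance of √(0.1² + 2.8²) ≈ 2.8.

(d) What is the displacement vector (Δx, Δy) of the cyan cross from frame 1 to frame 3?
(-2.6, 1.7)

The cyan cross was at (8.3, 1.1) in frame 1 and (5.7, 2.8) in frame 3.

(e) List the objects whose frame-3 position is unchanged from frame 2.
the red pentagon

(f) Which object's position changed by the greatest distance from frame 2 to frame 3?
the orange hexagon

(moved 3.9; next 3.3)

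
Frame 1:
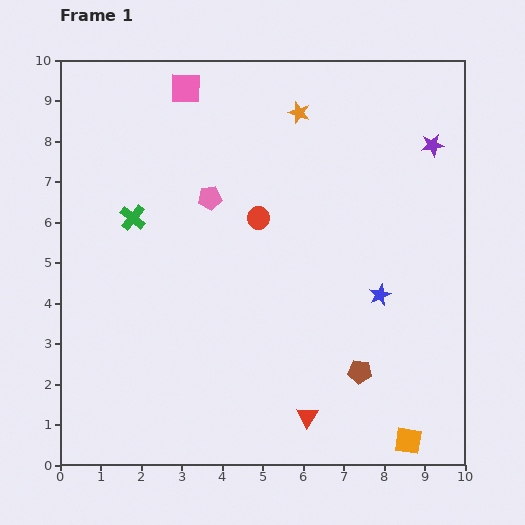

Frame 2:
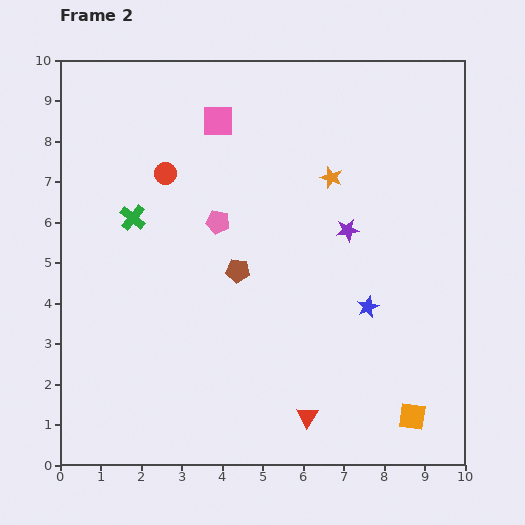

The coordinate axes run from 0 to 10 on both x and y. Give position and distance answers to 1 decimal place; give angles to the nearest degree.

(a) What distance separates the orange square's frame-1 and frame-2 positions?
0.6

The orange square moved from (8.6, 0.6) to (8.7, 1.2), a distance of √(0.1² + 0.6²) ≈ 0.6.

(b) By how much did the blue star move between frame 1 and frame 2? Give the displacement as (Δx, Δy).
(-0.3, -0.3)

The blue star was at (7.9, 4.2) in frame 1 and (7.6, 3.9) in frame 2.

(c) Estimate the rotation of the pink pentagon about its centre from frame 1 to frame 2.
20° clockwise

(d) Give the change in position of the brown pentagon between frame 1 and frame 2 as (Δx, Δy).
(-3.0, 2.5)

The brown pentagon was at (7.4, 2.3) in frame 1 and (4.4, 4.8) in frame 2.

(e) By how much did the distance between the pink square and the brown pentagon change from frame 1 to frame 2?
-4.5

Distance in frame 1: 8.2. Distance in frame 2: 3.7.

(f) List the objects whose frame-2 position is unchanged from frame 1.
the green cross, the red triangle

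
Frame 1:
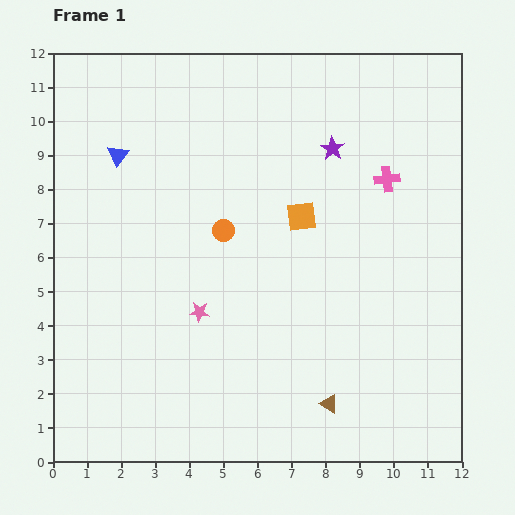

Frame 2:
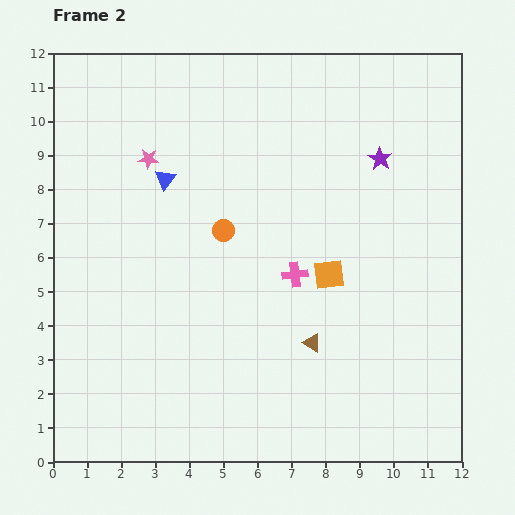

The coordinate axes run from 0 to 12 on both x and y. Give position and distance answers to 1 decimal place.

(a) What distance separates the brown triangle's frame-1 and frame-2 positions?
1.9

The brown triangle moved from (8.1, 1.7) to (7.6, 3.5), a distance of √(0.5² + 1.8²) ≈ 1.9.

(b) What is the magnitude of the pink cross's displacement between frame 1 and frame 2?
3.9

The pink cross moved from (9.8, 8.3) to (7.1, 5.5), a distance of √(2.7² + 2.8²) ≈ 3.9.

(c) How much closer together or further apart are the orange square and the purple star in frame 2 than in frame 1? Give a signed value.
+1.5

Distance in frame 1: 2.2. Distance in frame 2: 3.7.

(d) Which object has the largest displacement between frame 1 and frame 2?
the pink star

(moved 4.7; next 3.9)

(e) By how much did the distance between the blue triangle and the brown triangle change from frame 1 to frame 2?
-3.2

Distance in frame 1: 9.6. Distance in frame 2: 6.4.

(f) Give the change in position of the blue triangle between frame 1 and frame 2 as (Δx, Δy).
(1.4, -0.7)

The blue triangle was at (1.9, 9.0) in frame 1 and (3.3, 8.3) in frame 2.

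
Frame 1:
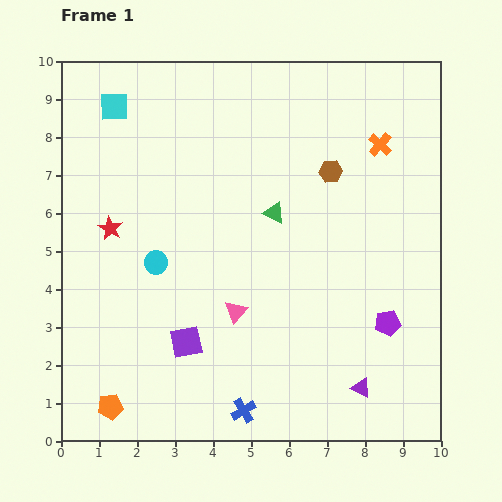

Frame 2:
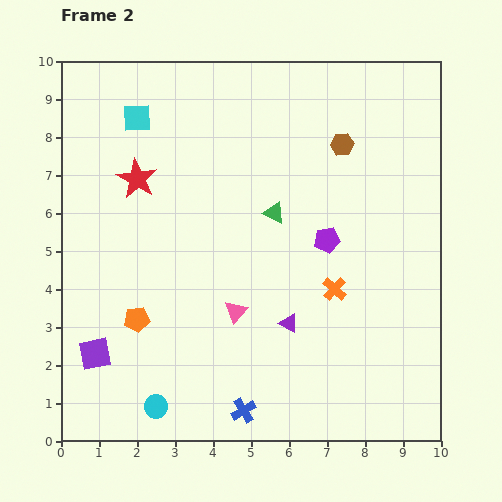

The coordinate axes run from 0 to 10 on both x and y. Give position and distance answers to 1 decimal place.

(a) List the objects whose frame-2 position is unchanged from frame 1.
the blue cross, the pink triangle, the green triangle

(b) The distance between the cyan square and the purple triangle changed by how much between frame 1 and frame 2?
-3.1

Distance in frame 1: 9.8. Distance in frame 2: 6.7.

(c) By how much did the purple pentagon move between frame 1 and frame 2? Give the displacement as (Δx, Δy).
(-1.6, 2.2)

The purple pentagon was at (8.6, 3.1) in frame 1 and (7.0, 5.3) in frame 2.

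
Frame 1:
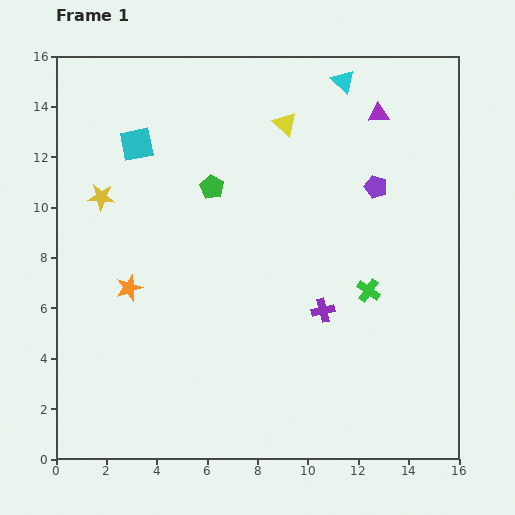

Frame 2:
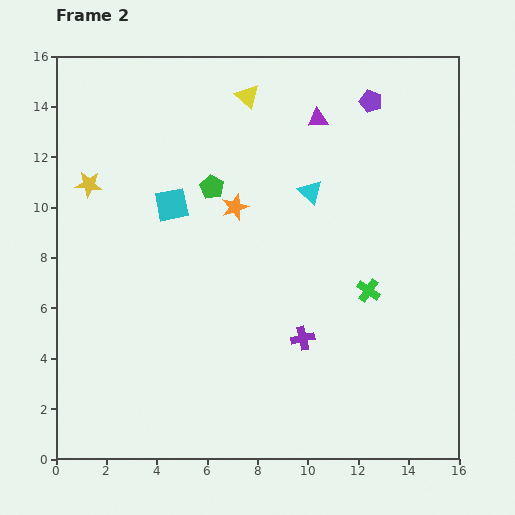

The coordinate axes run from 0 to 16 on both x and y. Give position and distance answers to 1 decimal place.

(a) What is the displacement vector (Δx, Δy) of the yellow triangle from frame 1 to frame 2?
(-1.5, 1.1)

The yellow triangle was at (9.1, 13.3) in frame 1 and (7.6, 14.4) in frame 2.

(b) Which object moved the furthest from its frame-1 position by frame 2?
the orange star

(moved 5.3; next 4.6)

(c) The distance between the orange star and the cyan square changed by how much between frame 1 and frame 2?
-3.2

Distance in frame 1: 5.7. Distance in frame 2: 2.5.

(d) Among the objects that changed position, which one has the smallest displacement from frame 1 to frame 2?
the yellow star

(moved 0.7)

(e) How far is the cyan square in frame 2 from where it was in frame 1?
2.8

The cyan square moved from (3.2, 12.5) to (4.6, 10.1), a distance of √(1.4² + 2.4²) ≈ 2.8.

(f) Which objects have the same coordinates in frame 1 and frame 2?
the green cross, the green pentagon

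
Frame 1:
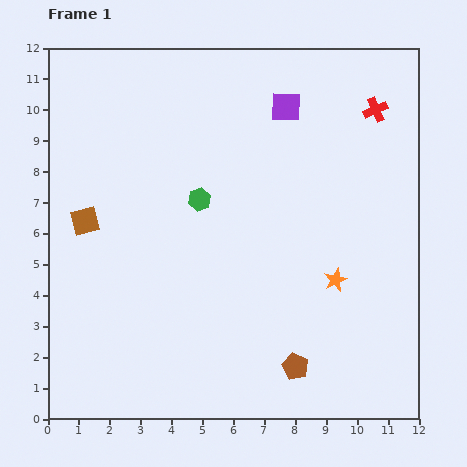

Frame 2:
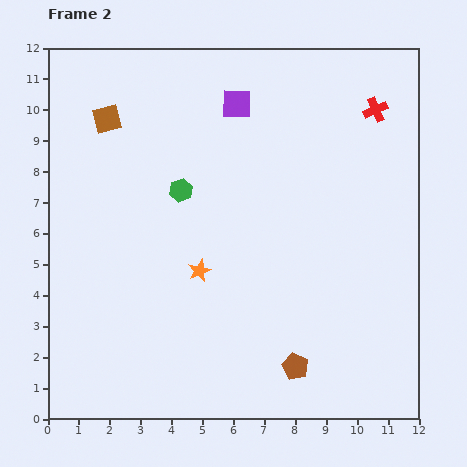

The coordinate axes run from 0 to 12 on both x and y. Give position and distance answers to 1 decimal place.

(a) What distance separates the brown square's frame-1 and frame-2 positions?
3.4

The brown square moved from (1.2, 6.4) to (1.9, 9.7), a distance of √(0.7² + 3.3²) ≈ 3.4.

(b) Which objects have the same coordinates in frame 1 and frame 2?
the brown pentagon, the red cross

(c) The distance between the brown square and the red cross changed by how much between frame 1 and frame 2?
-1.4

Distance in frame 1: 10.1. Distance in frame 2: 8.7.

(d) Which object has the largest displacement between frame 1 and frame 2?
the orange star

(moved 4.4; next 3.4)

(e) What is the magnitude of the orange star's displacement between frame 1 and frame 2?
4.4

The orange star moved from (9.3, 4.5) to (4.9, 4.8), a distance of √(4.4² + 0.3²) ≈ 4.4.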